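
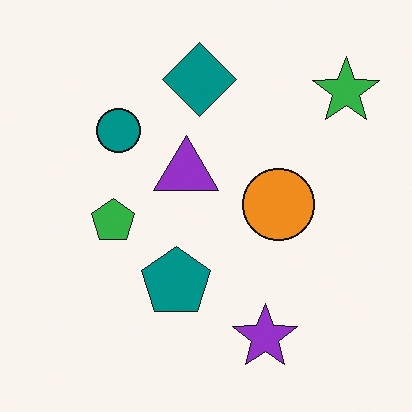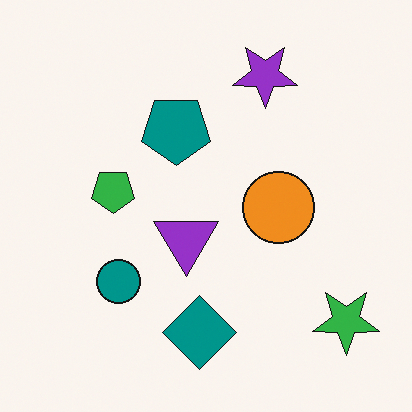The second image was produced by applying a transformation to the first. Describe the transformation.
The second image is the first flipped vertically (top ↔ bottom).

The purple star is in the bottom of the first image and the top of the second — shapes on opposite sides of the horizontal midline have swapped in a mirror flip.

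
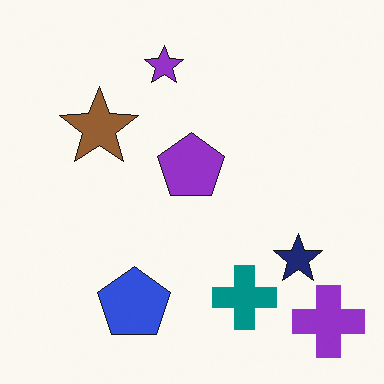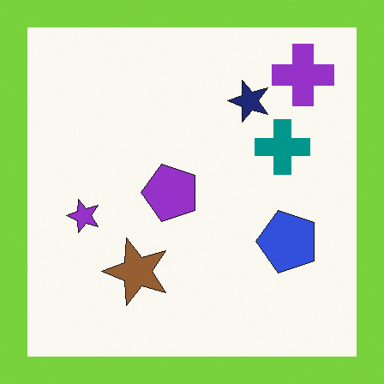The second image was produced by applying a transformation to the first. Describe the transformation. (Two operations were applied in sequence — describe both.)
It was rotated 90° counter-clockwise, then framed with a lime border.

The purple cross sits in the bottom-right of the first image and the top-right of the second — consistent with a whole-image 90° counter-clockwise rotation. A solid lime frame runs around the edge of the second image, with the content slightly shrunk inside it.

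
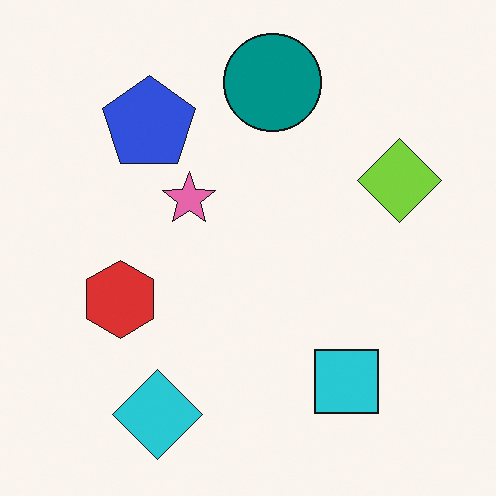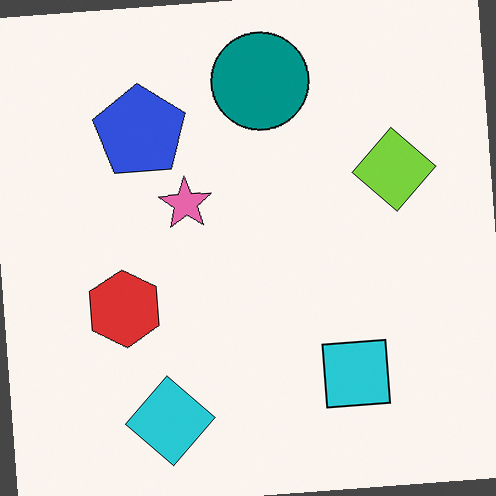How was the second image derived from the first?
The second image is the first rotated counter-clockwise by a slight angle.

Every shape is tilted by the same angle and the image corners show triangular fill wedges — a whole-image rotation by a non-right angle.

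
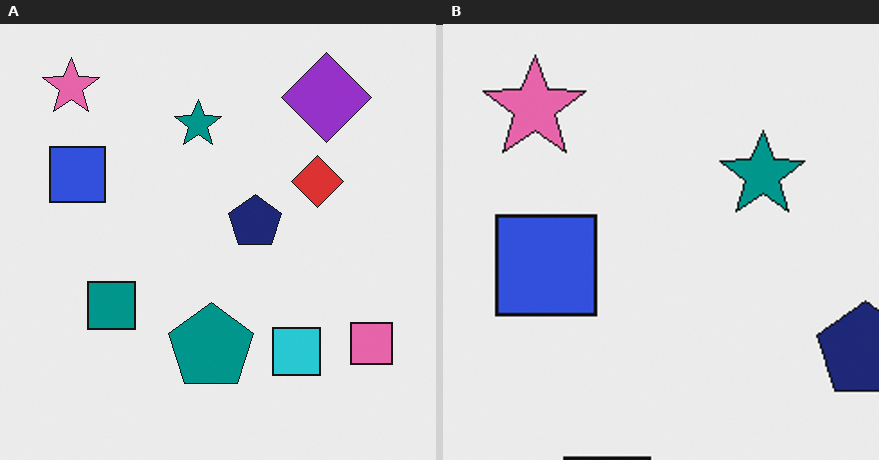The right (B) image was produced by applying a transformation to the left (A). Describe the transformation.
The image was cropped to a noticeably smaller region and rescaled.

The visible shapes are larger and the field of view is narrower; shapes near the original edges may be partly or wholly outside the frame — a crop-and-rescale.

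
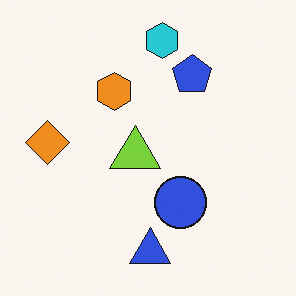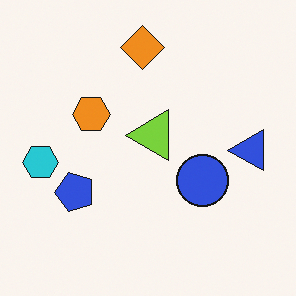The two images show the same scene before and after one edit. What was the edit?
Transposed (reflected across the top-left ↔ bottom-right diagonal).

Shapes have swapped their row and column positions — what was in the top-right is now in the bottom-left — a diagonal reflection.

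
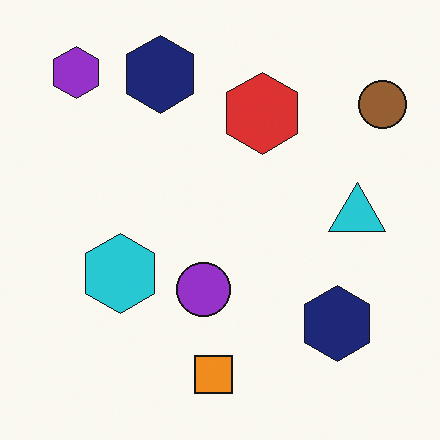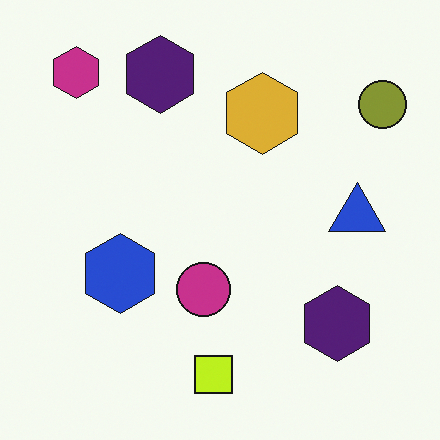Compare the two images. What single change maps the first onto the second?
This is the original image hue-shifted slightly.

Every shape's color has rotated by the same amount around the hue wheel — a uniform hue shift.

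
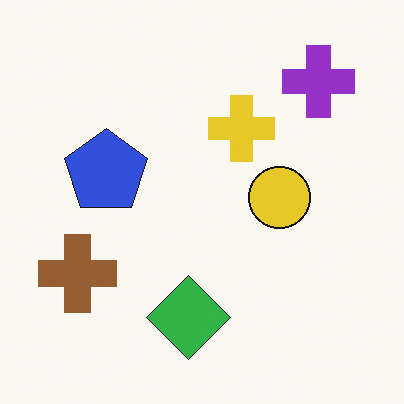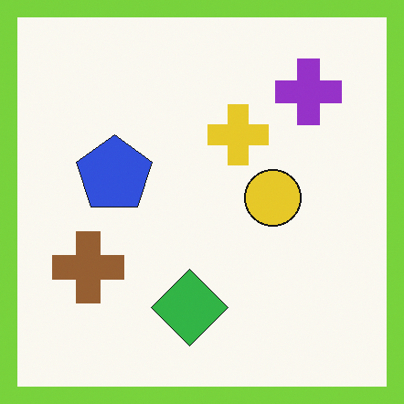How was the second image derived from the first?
The image was framed with a lime border.

A solid lime frame runs around the edge of the second image, with the content slightly shrunk inside it.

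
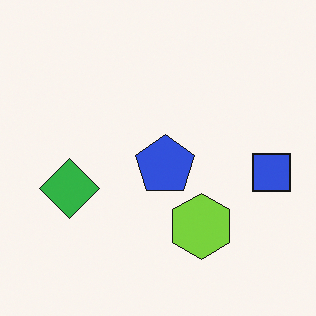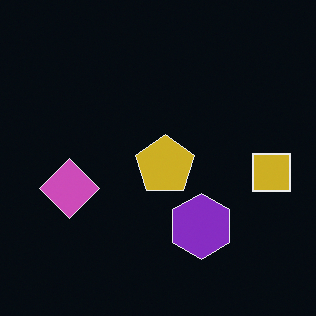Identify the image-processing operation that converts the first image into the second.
The image was color-inverted (negative).

The light background has become dark and every shape's color is its complement — a photographic negative.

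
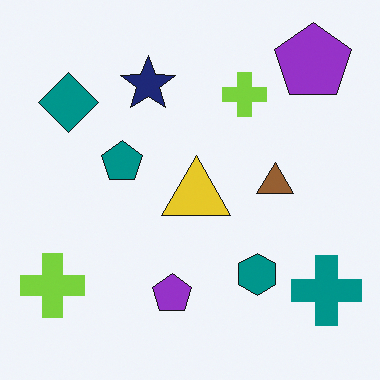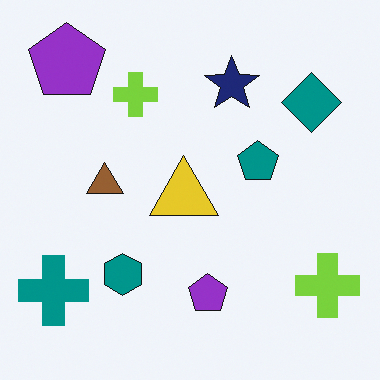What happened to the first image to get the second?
Flipped horizontally (left ↔ right).

The teal cross is in the bottom-right of the first image and the bottom-left of the second — shapes on opposite sides of the vertical midline have swapped in a mirror flip.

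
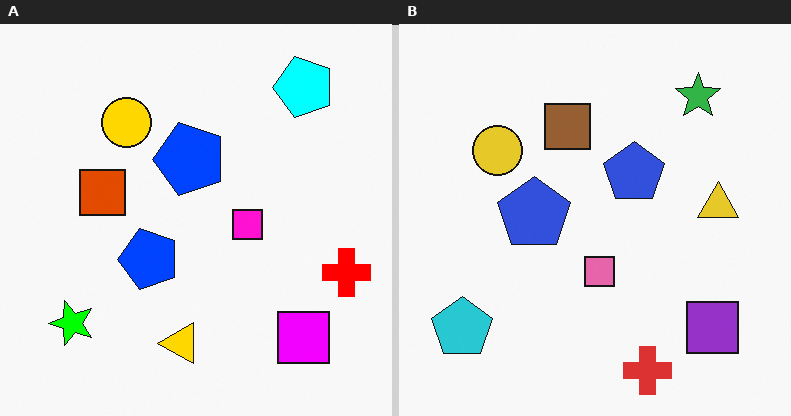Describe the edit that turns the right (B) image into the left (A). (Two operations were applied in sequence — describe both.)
It was heavily oversaturated, then transposed (reflected across the top-left ↔ bottom-right diagonal).

All colors are more vivid — a global saturation change. Shapes have swapped their row and column positions — what was in the top-right is now in the bottom-left — a diagonal reflection.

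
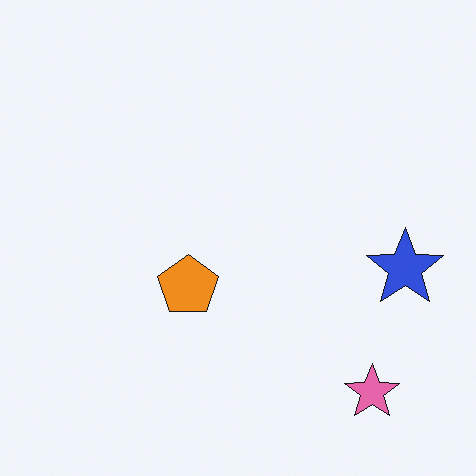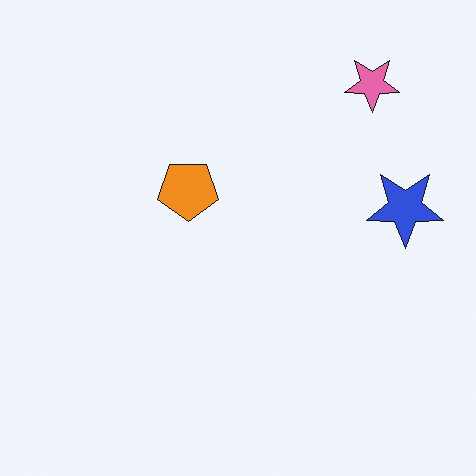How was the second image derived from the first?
It was flipped vertically (top ↔ bottom).

The pink star is in the bottom-right of the first image and the top-right of the second — shapes on opposite sides of the horizontal midline have swapped in a mirror flip.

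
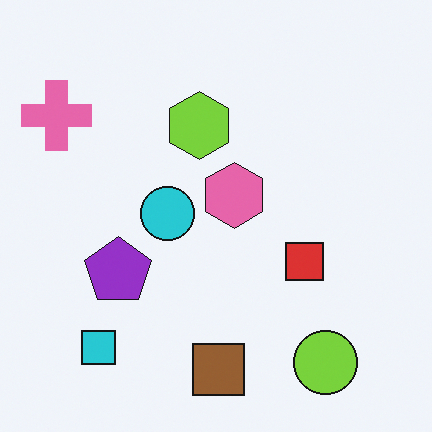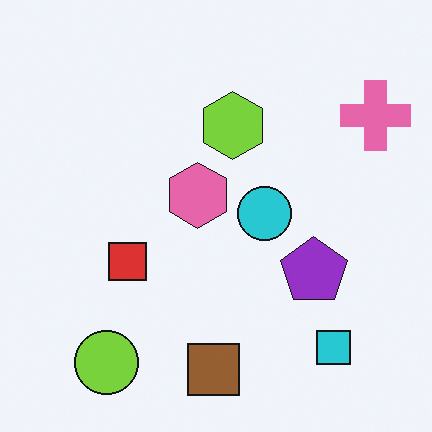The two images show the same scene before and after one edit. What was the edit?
It was flipped horizontally (left ↔ right).

The pink cross is in the top-left of the first image and the top-right of the second — shapes on opposite sides of the vertical midline have swapped in a mirror flip.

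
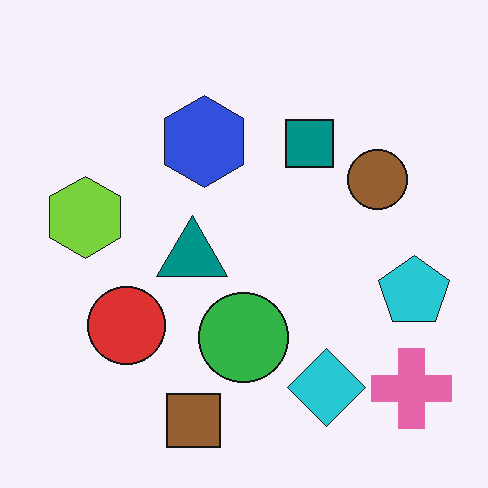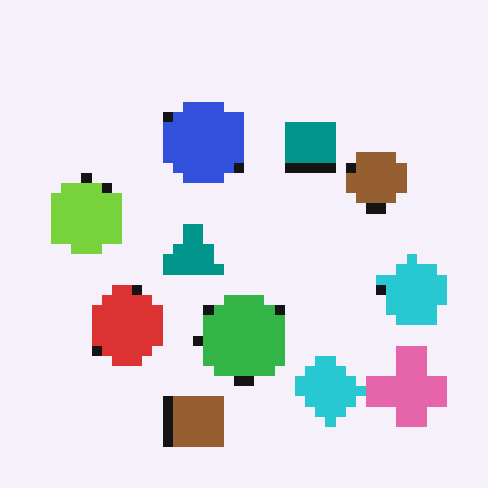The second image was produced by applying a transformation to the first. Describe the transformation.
The image was coarsely pixelated.

Shapes are reduced to large square blocks; fine edges and outlines are lost — a downscale-then-upscale (mosaic) effect.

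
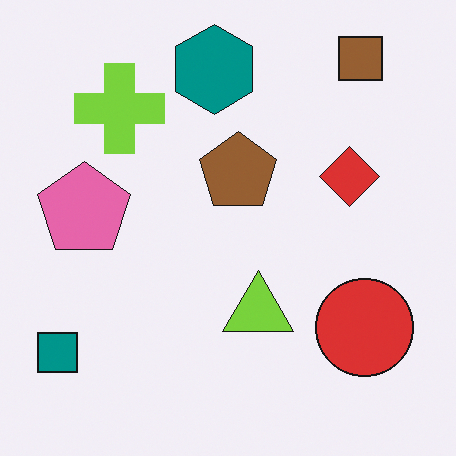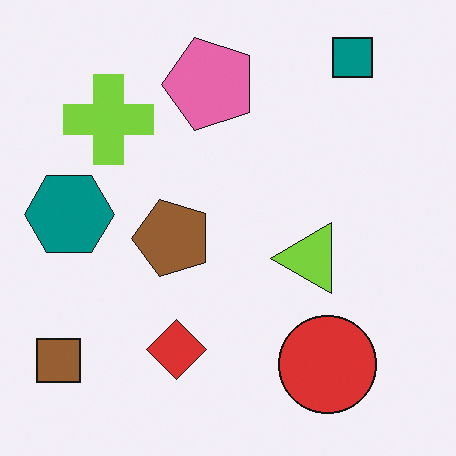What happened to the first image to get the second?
It was transposed (reflected across the top-left ↔ bottom-right diagonal).

Shapes have swapped their row and column positions — what was in the top-right is now in the bottom-left — a diagonal reflection.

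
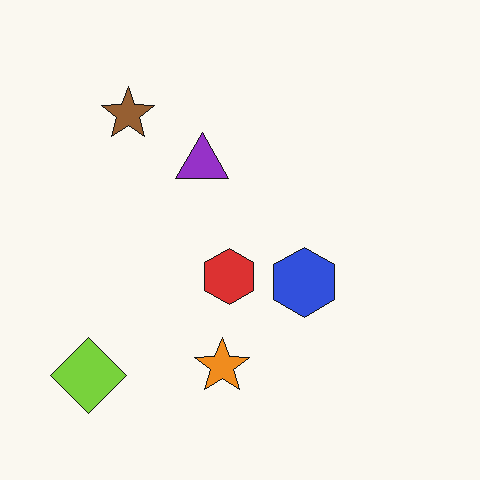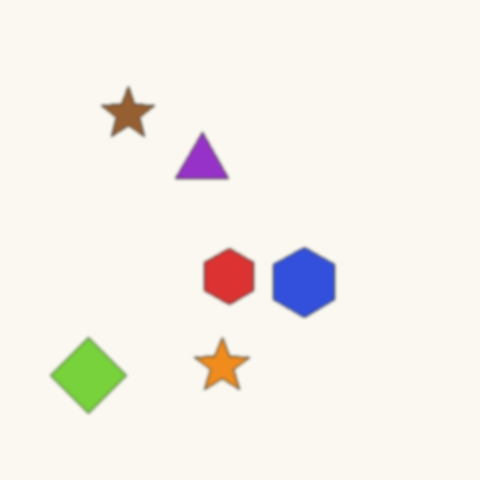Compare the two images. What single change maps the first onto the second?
It was lightly blurred.

Shape edges and outlines are uniformly softened across the whole image.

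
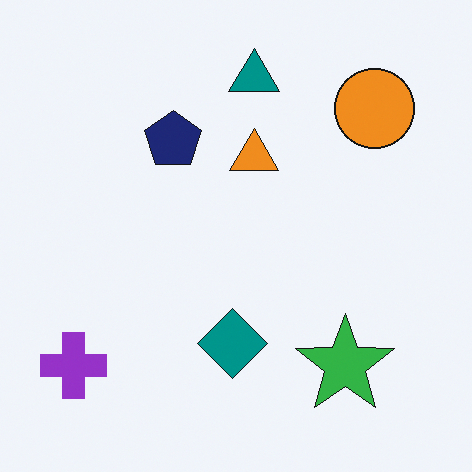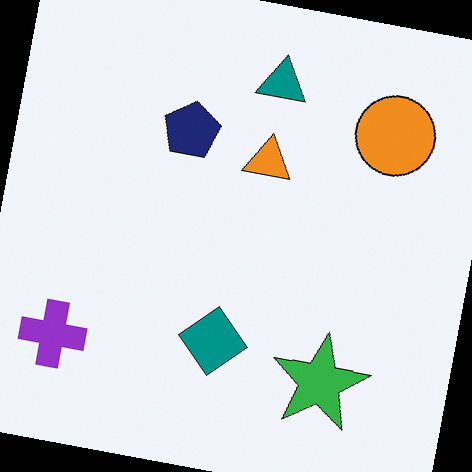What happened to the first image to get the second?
Rotated clockwise by a few degrees.

Every shape is tilted by the same angle and the image corners show triangular fill wedges — a whole-image rotation by a non-right angle.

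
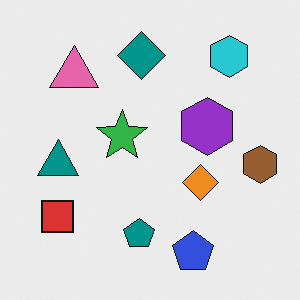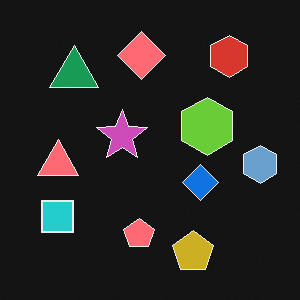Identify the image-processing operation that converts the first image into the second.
The image was color-inverted (negative).

The light background has become dark and every shape's color is its complement — a photographic negative.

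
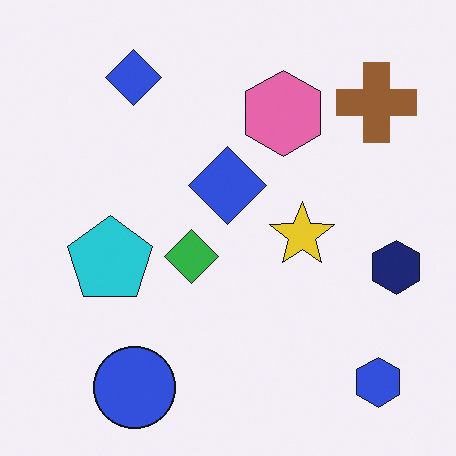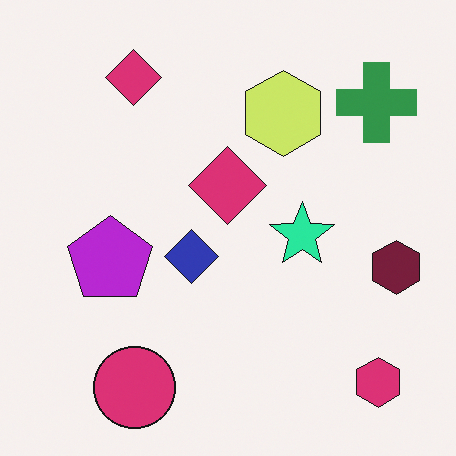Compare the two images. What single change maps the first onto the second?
The transformation is: hue-shifted through roughly a third of the color wheel.

Every shape's color has rotated by the same amount around the hue wheel — a uniform hue shift.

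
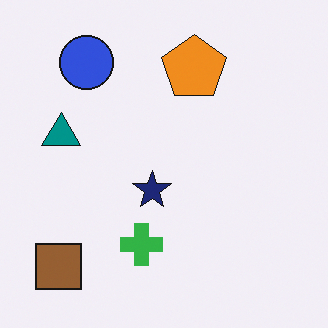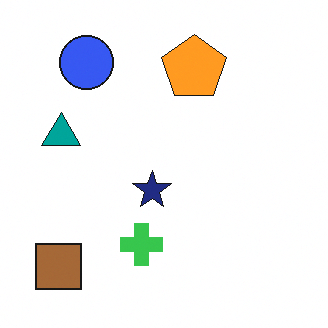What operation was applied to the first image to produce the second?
Slightly brightened.

Every pixel — background and shapes alike — is uniformly brightened.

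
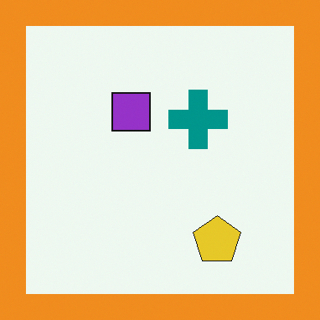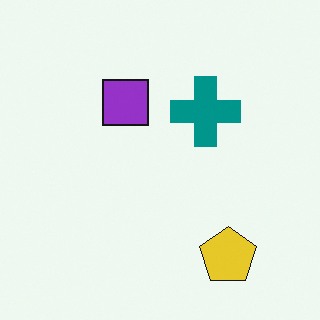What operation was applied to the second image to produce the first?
The transformation is: framed with a orange border.

A solid orange frame runs around the edge of the first image, with the content slightly shrunk inside it.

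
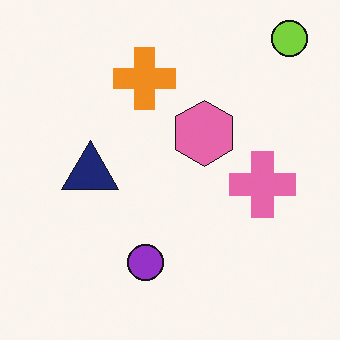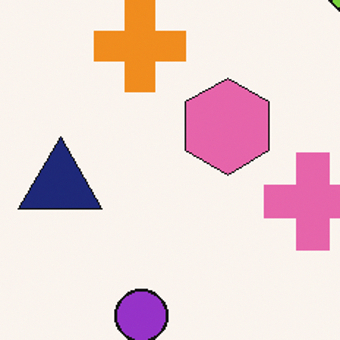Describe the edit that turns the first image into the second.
The second image is the first cropped to a modestly smaller region and rescaled.

The visible shapes are larger and the field of view is narrower; shapes near the original edges may be partly or wholly outside the frame — a crop-and-rescale.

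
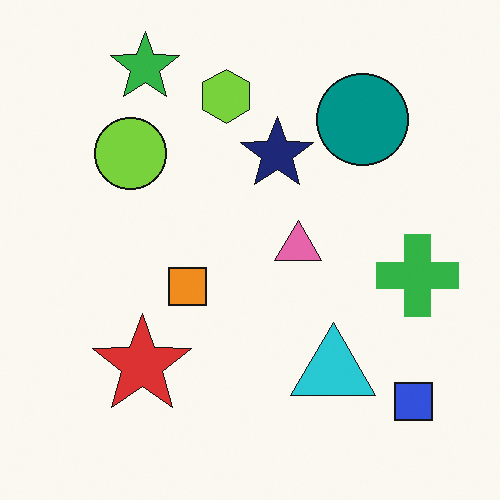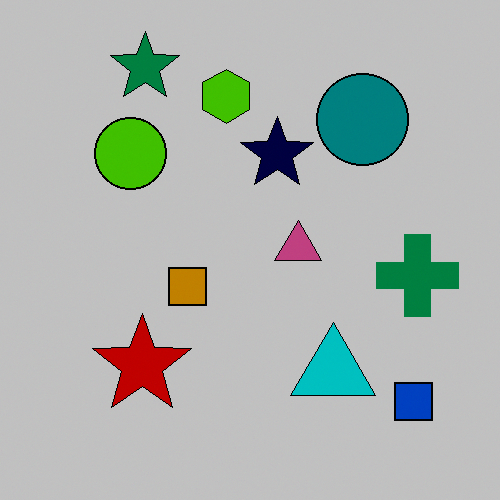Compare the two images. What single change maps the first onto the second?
The transformation is: heavily posterized to just a handful of flat colors.

Each flat color has snapped to a coarser quantized level — most visibly, the near-white background has dropped to a flat grey.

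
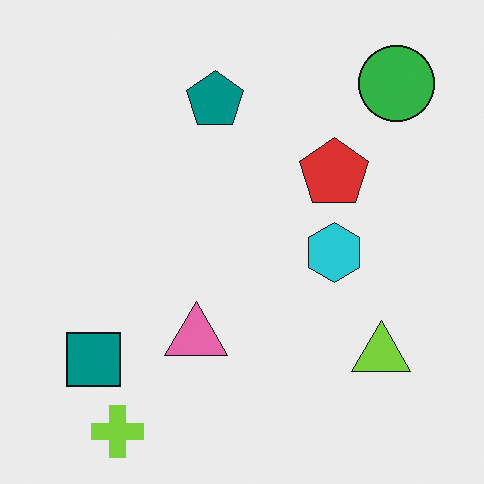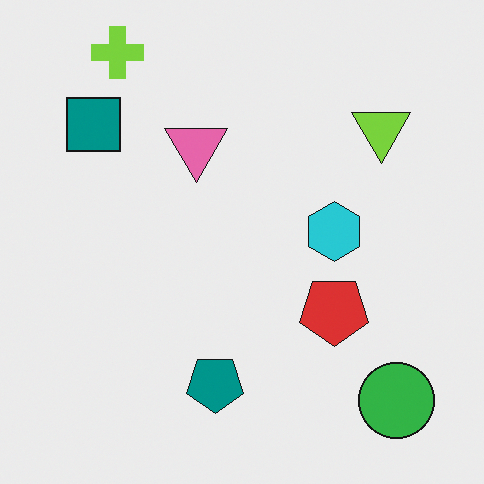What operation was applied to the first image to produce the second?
This is the original image flipped vertically (top ↔ bottom).

The lime cross is in the bottom-left of the first image and the top-left of the second — shapes on opposite sides of the horizontal midline have swapped in a mirror flip.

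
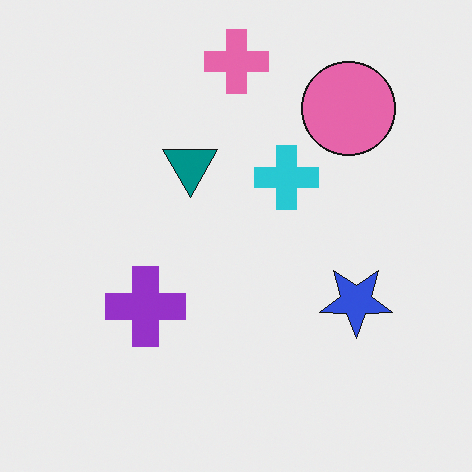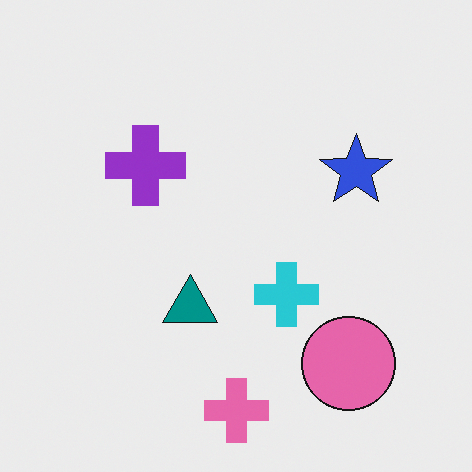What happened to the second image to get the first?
It was flipped vertically (top ↔ bottom).

The pink cross is in the bottom of the second image and the top of the first — shapes on opposite sides of the horizontal midline have swapped in a mirror flip.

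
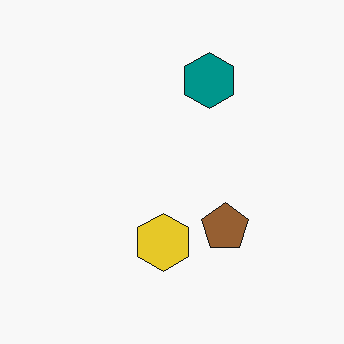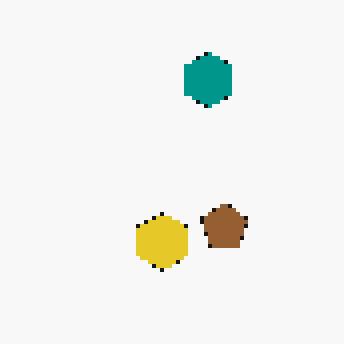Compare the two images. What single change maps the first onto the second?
The transformation is: mildly pixelated.

Shapes are reduced to large square blocks; fine edges and outlines are lost — a downscale-then-upscale (mosaic) effect.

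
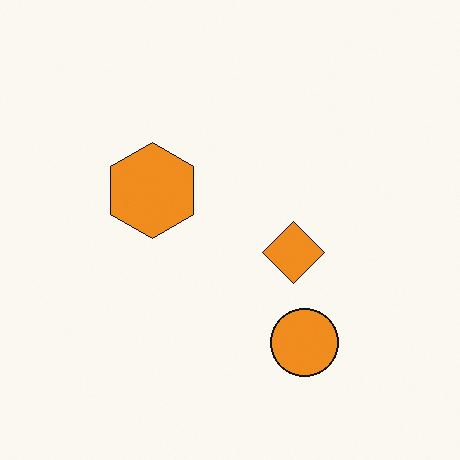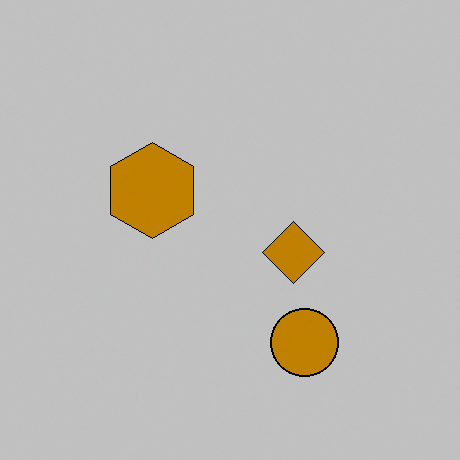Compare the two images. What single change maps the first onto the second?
The second image is the first heavily posterized to just a handful of flat colors.

Each flat color has snapped to a coarser quantized level — most visibly, the near-white background has dropped to a flat grey.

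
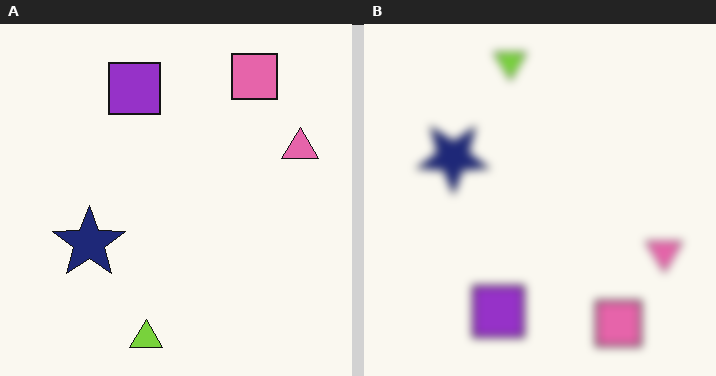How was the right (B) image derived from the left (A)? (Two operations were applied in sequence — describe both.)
This is the original image noticeably gaussian-blurred, then flipped vertically (top ↔ bottom).

Shape edges and outlines are uniformly softened across the whole image. The lime triangle is in the bottom of the left (A) image and the top of the right (B) — shapes on opposite sides of the horizontal midline have swapped in a mirror flip.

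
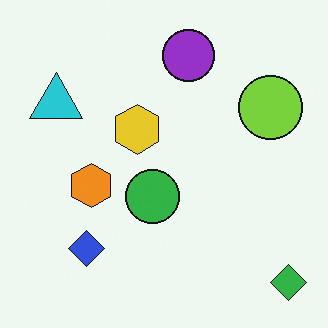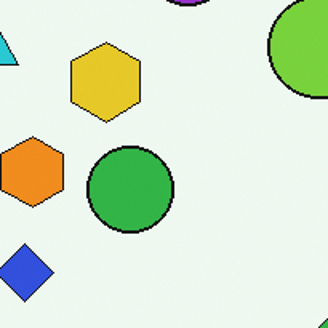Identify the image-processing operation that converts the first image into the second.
The image was cropped to a modestly smaller region and rescaled.

The visible shapes are larger and the field of view is narrower; shapes near the original edges may be partly or wholly outside the frame — a crop-and-rescale.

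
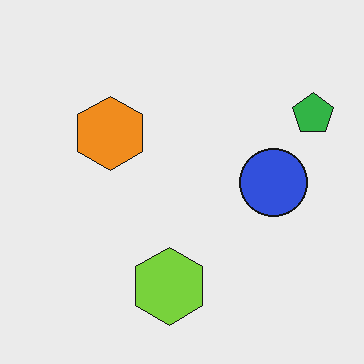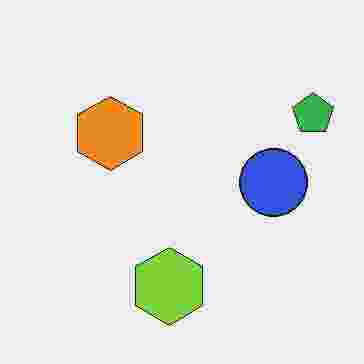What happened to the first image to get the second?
Degraded with heavy JPEG compression.

Blocky 8×8 compression artifacts appear around shape edges and the flat background shows ringing — characteristic JPEG degradation.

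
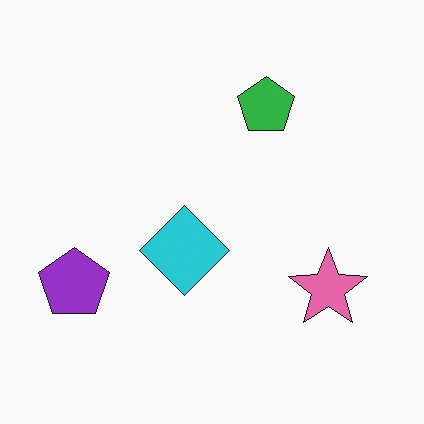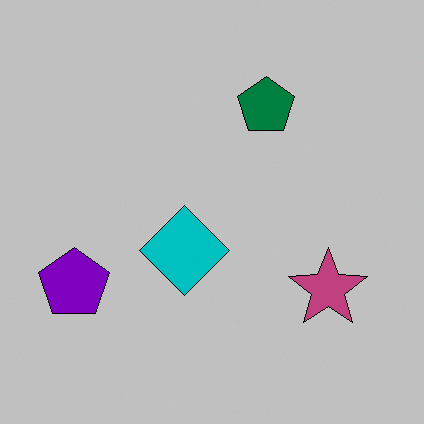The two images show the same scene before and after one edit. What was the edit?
Aggressively posterized.

Each flat color has snapped to a coarser quantized level — most visibly, the near-white background has dropped to a flat grey.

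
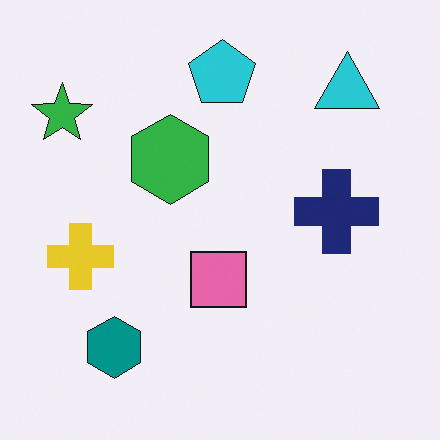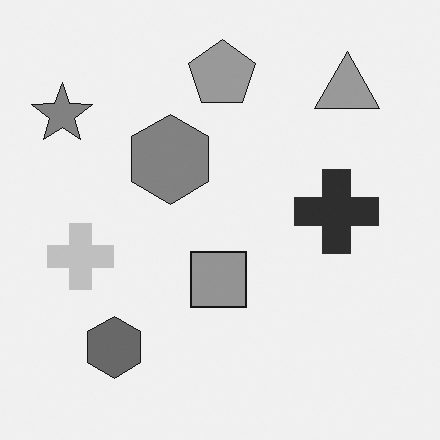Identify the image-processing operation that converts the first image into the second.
The transformation is: converted to grayscale.

All color is removed — every shape is now a shade of grey.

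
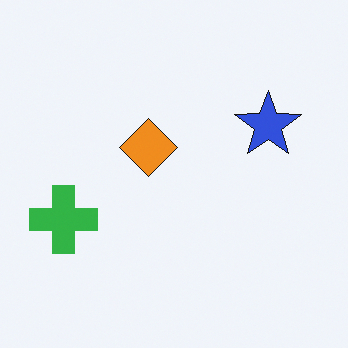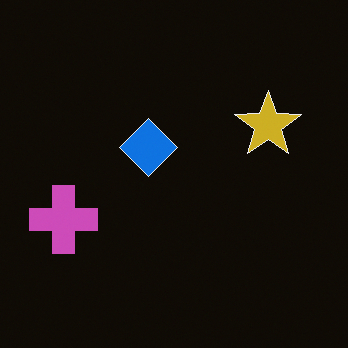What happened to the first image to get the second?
Color-inverted (negative).

The light background has become dark and every shape's color is its complement — a photographic negative.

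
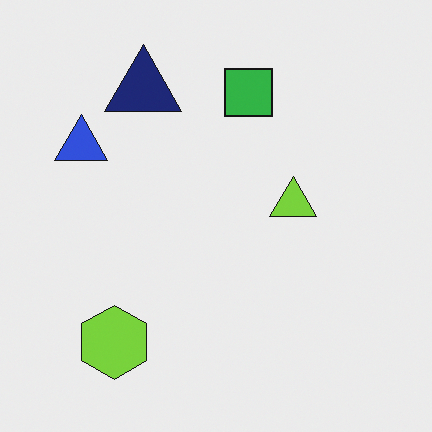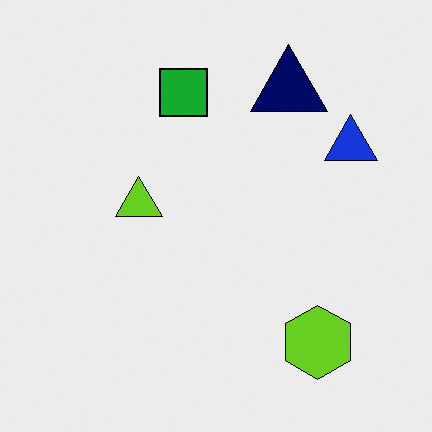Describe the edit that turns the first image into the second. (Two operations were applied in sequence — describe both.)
The second image is the first given slightly increased contrast, then flipped horizontally (left ↔ right).

Tones are pushed away from mid-grey across the whole image — a global contrast change. The blue triangle is in the left of the first image and the right of the second — shapes on opposite sides of the vertical midline have swapped in a mirror flip.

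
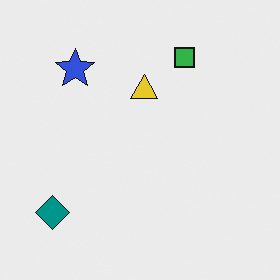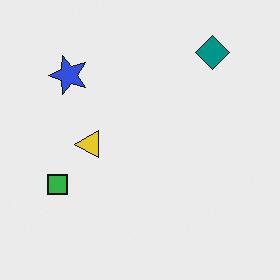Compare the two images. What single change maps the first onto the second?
The transformation is: transposed (reflected across the top-left ↔ bottom-right diagonal).

Shapes have swapped their row and column positions — what was in the top-right is now in the bottom-left — a diagonal reflection.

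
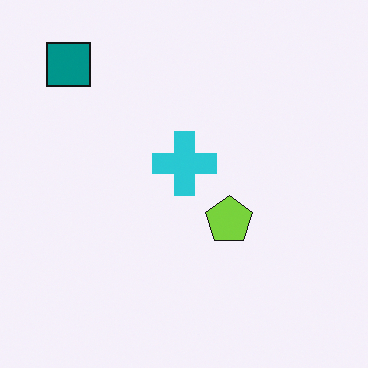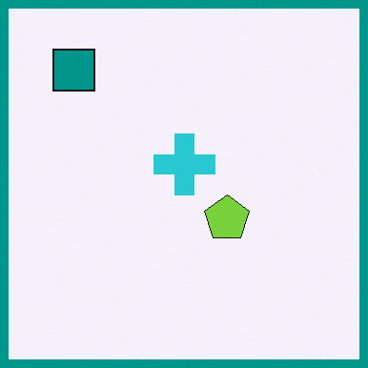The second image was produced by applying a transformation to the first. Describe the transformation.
The image was framed with a teal border.

A solid teal frame runs around the edge of the second image, with the content slightly shrunk inside it.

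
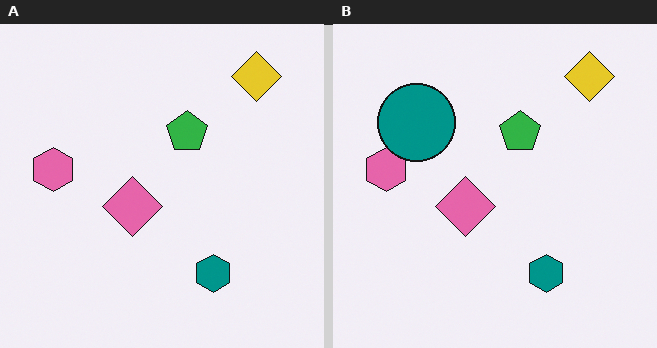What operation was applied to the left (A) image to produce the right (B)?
This is the original image overlaid with an additional teal circle.

A teal circle appears in the right (B) image that is absent from the left (A).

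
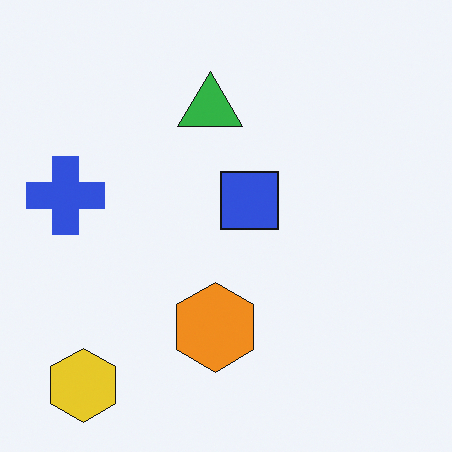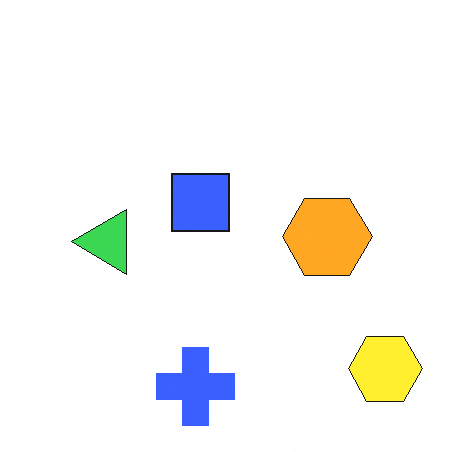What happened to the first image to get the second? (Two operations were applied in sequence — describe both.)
It was brightened a little, then rotated 90° counter-clockwise.

Every pixel — background and shapes alike — is uniformly brightened. The yellow hexagon sits in the bottom-left of the first image and the bottom-right of the second — consistent with a whole-image 90° counter-clockwise rotation.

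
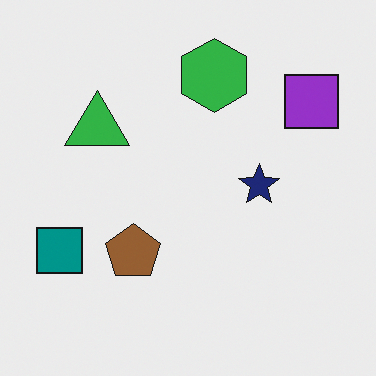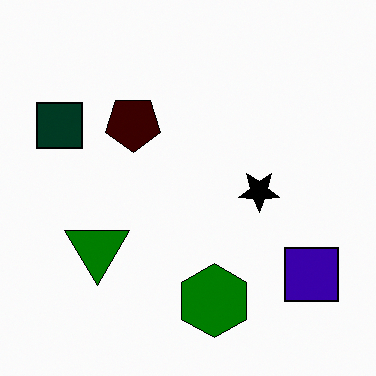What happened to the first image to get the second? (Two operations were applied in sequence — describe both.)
It was boosted in contrast, then flipped vertically (top ↔ bottom).

Tones are pushed away from mid-grey across the whole image — a global contrast change. The green hexagon is in the top of the first image and the bottom of the second — shapes on opposite sides of the horizontal midline have swapped in a mirror flip.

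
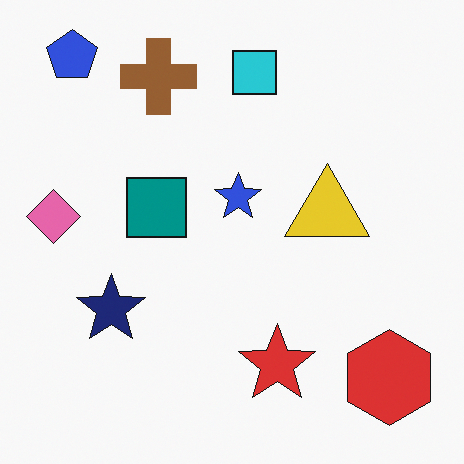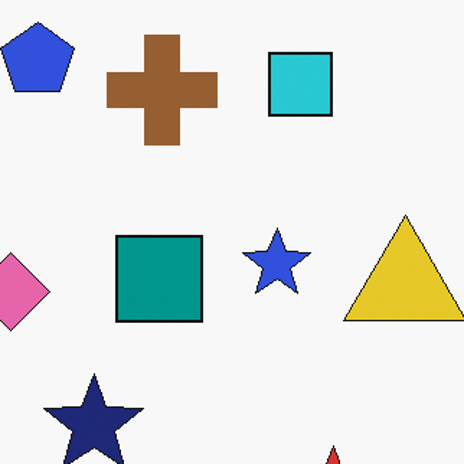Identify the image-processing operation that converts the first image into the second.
Cropped slightly and scaled back up.

The visible shapes are larger and the field of view is narrower; shapes near the original edges may be partly or wholly outside the frame — a crop-and-rescale.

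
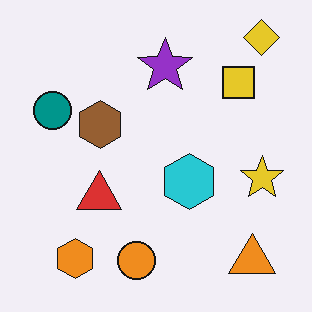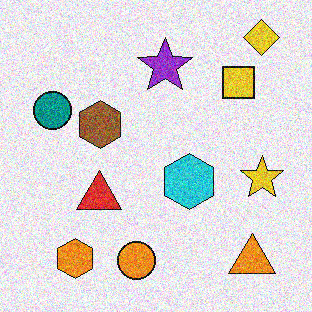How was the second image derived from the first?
The second image is the first degraded with strong gaussian noise.

Random speckle covers the whole image, including the flat background.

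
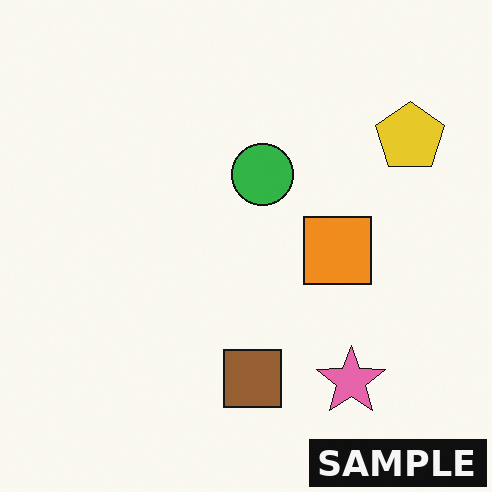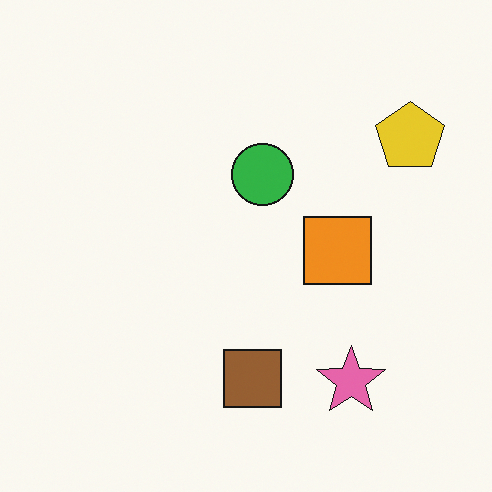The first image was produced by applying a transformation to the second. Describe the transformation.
This is the original image watermarked with the text "SAMPLE" in the lower-right corner.

A dark label reading "SAMPLE" appears in the lower-right corner.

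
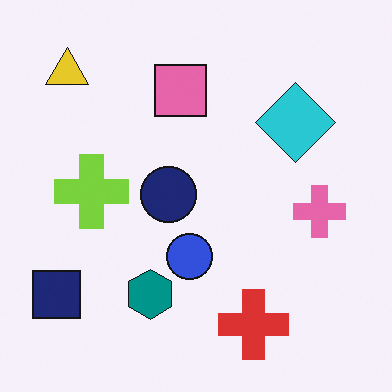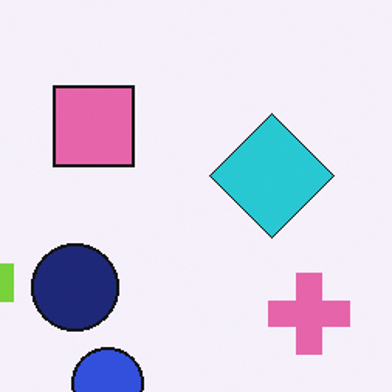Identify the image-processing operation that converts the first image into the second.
Cropped to a modestly smaller region and rescaled.

The visible shapes are larger and the field of view is narrower; shapes near the original edges may be partly or wholly outside the frame — a crop-and-rescale.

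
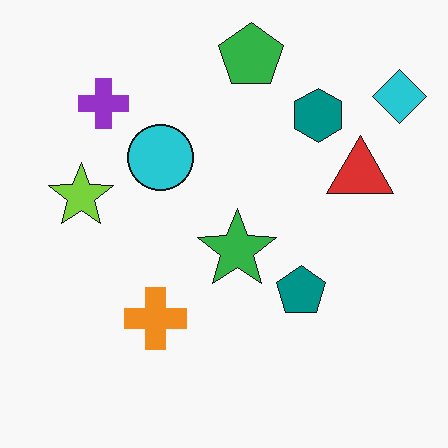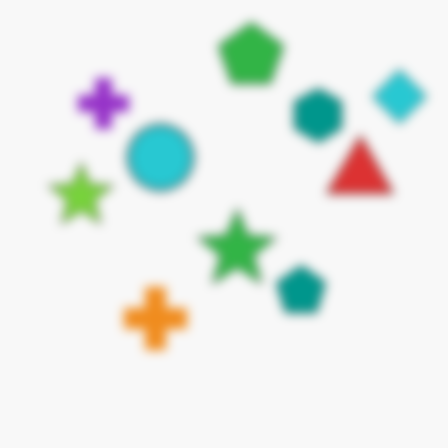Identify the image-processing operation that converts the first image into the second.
This is the original image strongly gaussian-blurred.

Shape edges and outlines are uniformly softened across the whole image.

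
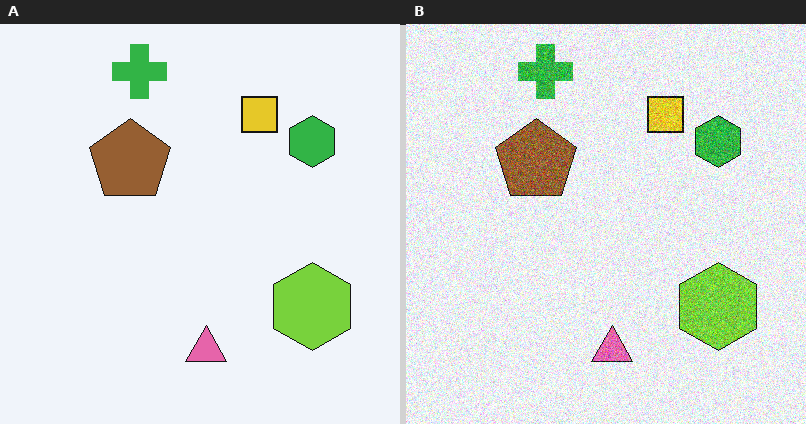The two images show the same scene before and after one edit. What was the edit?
It was degraded with heavy additive noise.

Random speckle covers the whole image, including the flat background.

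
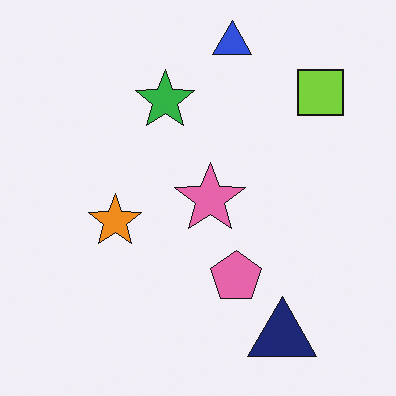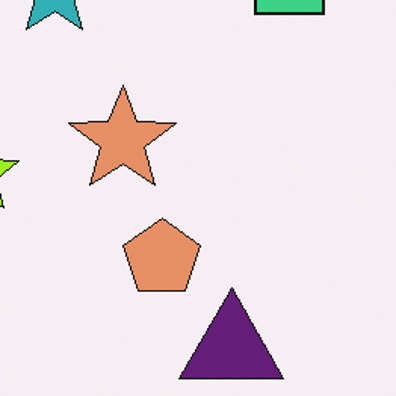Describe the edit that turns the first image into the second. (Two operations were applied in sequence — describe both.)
Hue-shifted slightly, then cropped slightly and scaled back up.

Every shape's color has rotated by the same amount around the hue wheel — a uniform hue shift. The visible shapes are larger and the field of view is narrower; shapes near the original edges may be partly or wholly outside the frame — a crop-and-rescale.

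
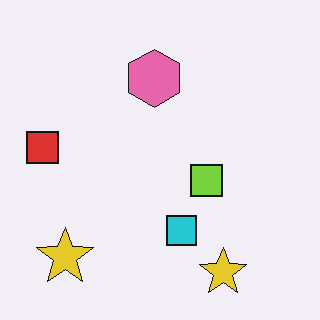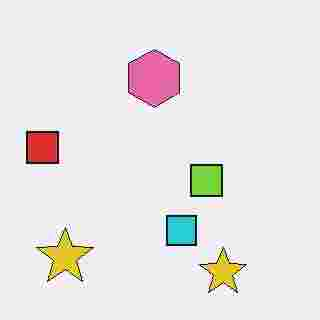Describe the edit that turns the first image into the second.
The transformation is: degraded with heavy JPEG compression.

Blocky 8×8 compression artifacts appear around shape edges and the flat background shows ringing — characteristic JPEG degradation.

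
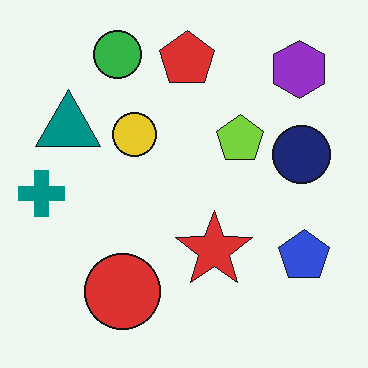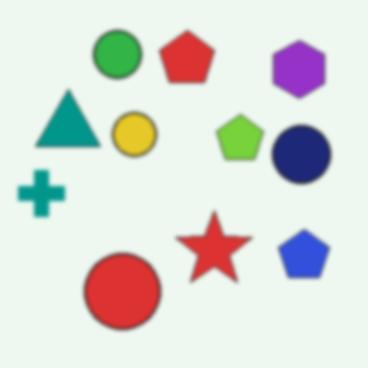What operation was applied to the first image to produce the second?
The image was given a subtle gaussian blur.

Shape edges and outlines are uniformly softened across the whole image.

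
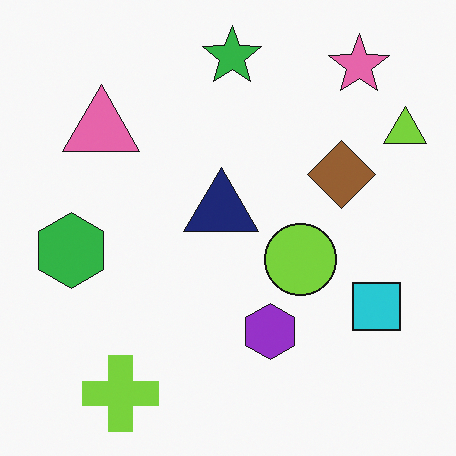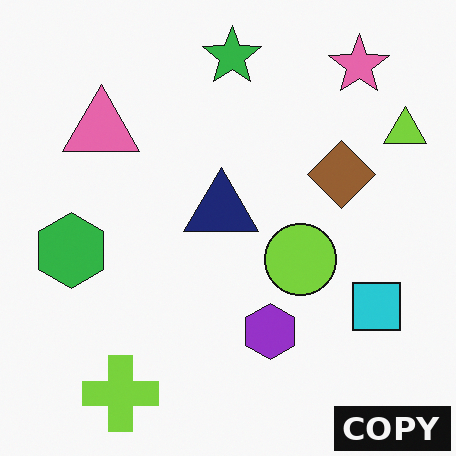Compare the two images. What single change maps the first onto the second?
The second image is the first watermarked with the text "COPY" in the lower-right corner.

A dark label reading "COPY" appears in the lower-right corner.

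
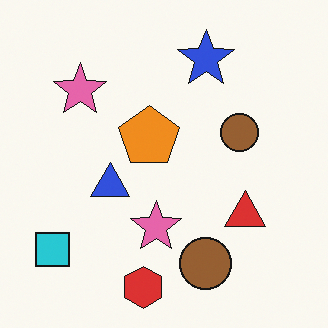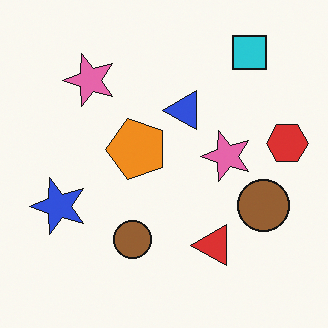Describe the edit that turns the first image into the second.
This is the original image transposed (reflected across the top-left ↔ bottom-right diagonal).

Shapes have swapped their row and column positions — what was in the top-right is now in the bottom-left — a diagonal reflection.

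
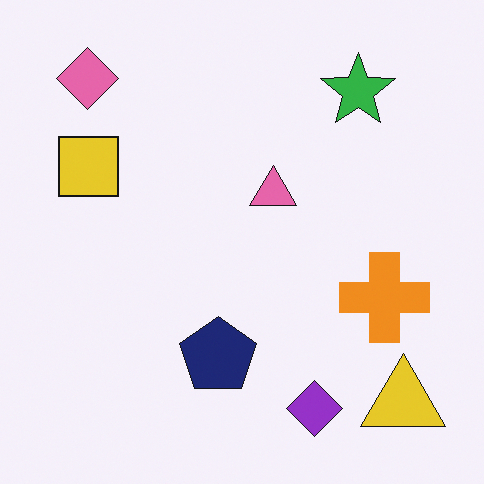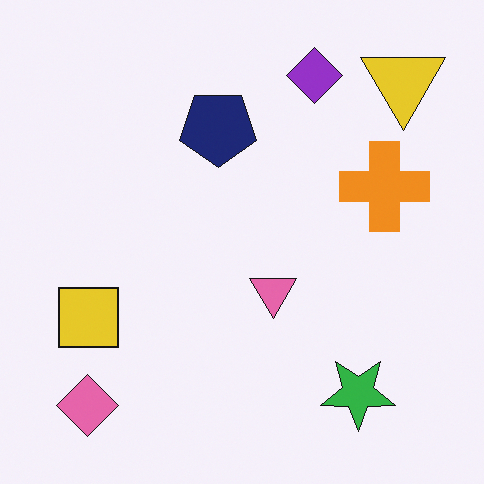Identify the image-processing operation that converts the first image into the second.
This is the original image flipped vertically (top ↔ bottom).

The purple diamond is in the bottom of the first image and the top of the second — shapes on opposite sides of the horizontal midline have swapped in a mirror flip.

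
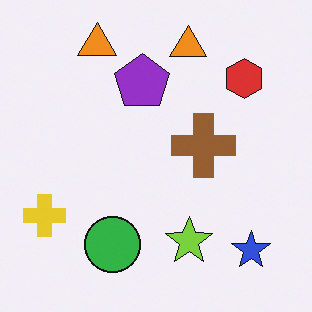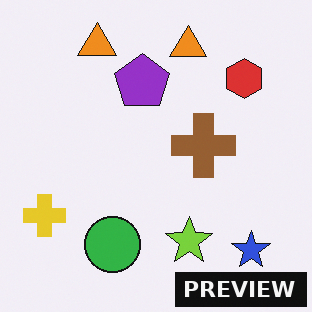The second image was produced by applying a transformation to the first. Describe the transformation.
The image was watermarked with the text "PREVIEW" in the lower-right corner.

A dark label reading "PREVIEW" appears in the lower-right corner.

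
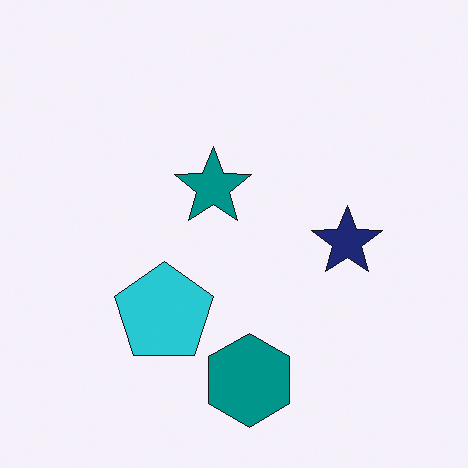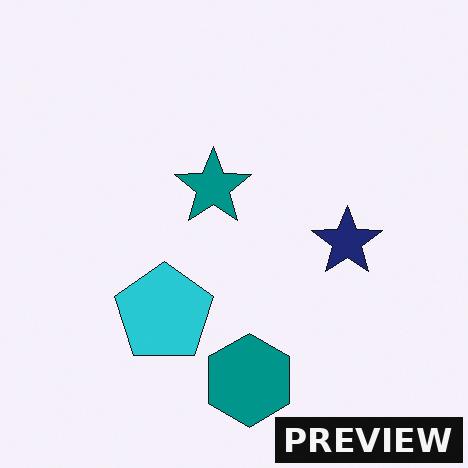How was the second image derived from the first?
Watermarked with the text "PREVIEW" in the lower-right corner.

A dark label reading "PREVIEW" appears in the lower-right corner.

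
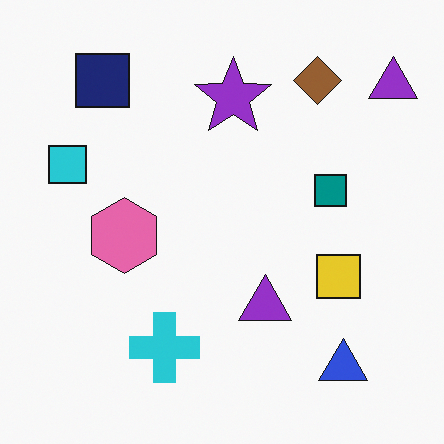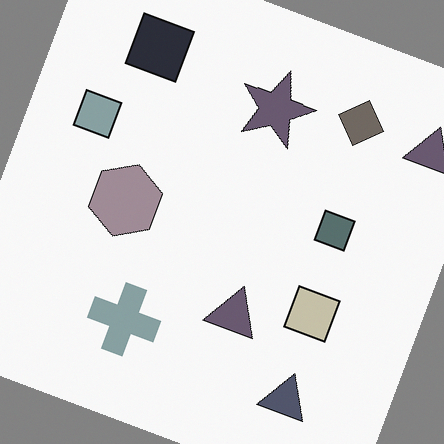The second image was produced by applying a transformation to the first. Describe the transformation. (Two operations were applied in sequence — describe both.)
The second image is the first rotated clockwise by a clearly visible amount, then made much more muted (saturation change).

Every shape is tilted by the same angle and the image corners show triangular fill wedges — a whole-image rotation by a non-right angle. All colors are more muted and greyish — a global saturation change.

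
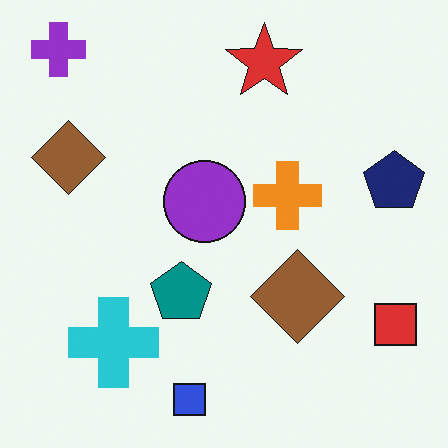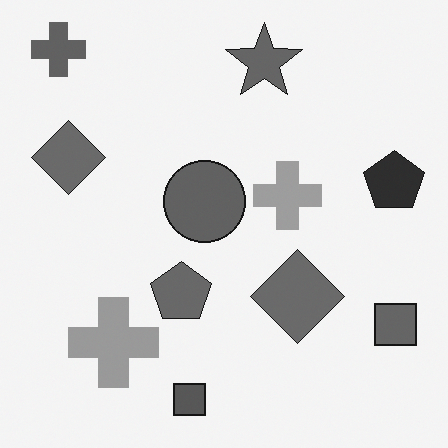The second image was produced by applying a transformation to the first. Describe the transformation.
The image was converted to grayscale.

All color is removed — every shape is now a shade of grey.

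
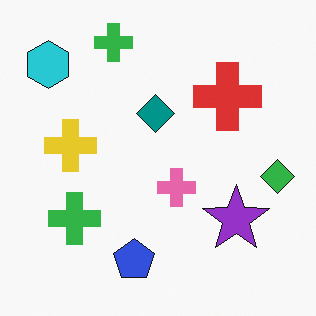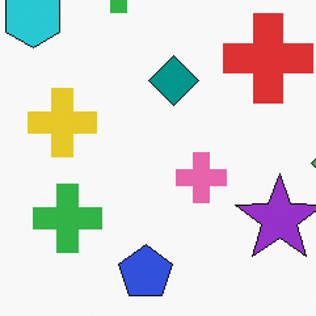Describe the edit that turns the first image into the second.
The image was cropped to a modestly smaller region and rescaled.

The visible shapes are larger and the field of view is narrower; shapes near the original edges may be partly or wholly outside the frame — a crop-and-rescale.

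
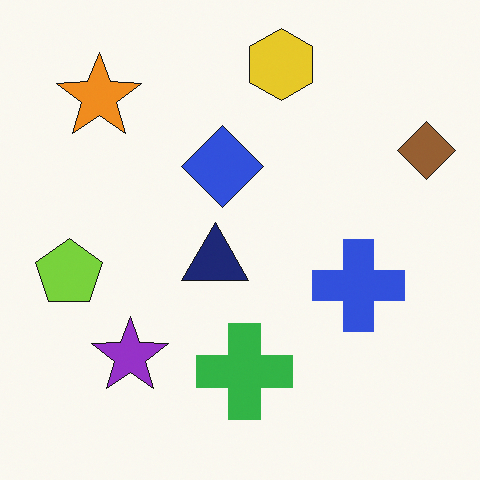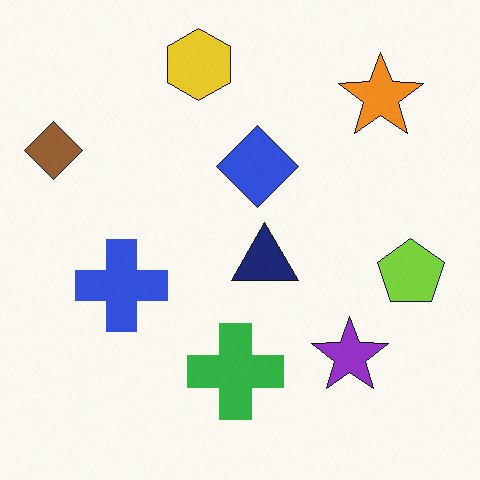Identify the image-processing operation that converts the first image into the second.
The transformation is: flipped horizontally (left ↔ right).

The brown diamond is in the top-right of the first image and the top-left of the second — shapes on opposite sides of the vertical midline have swapped in a mirror flip.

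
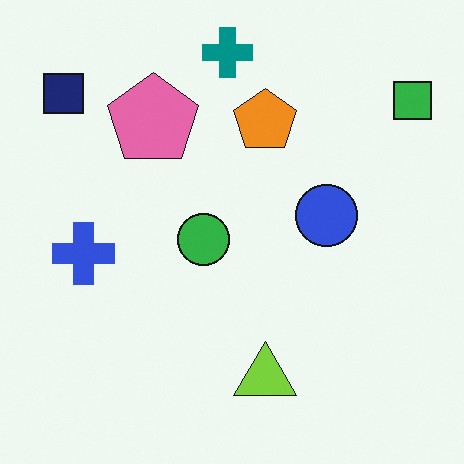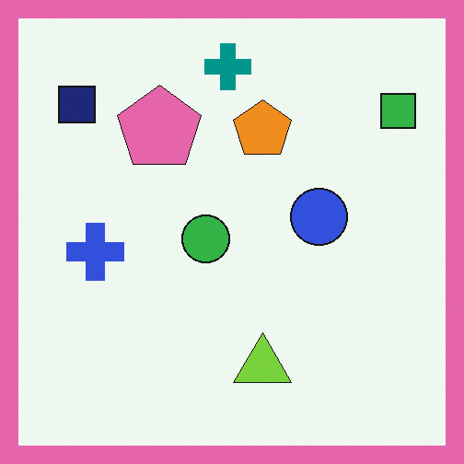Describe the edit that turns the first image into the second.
It was framed with a pink border.

A solid pink frame runs around the edge of the second image, with the content slightly shrunk inside it.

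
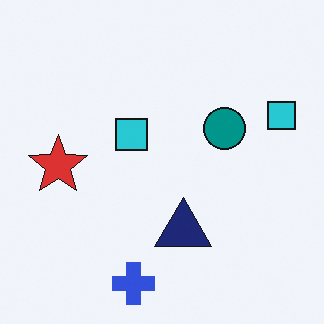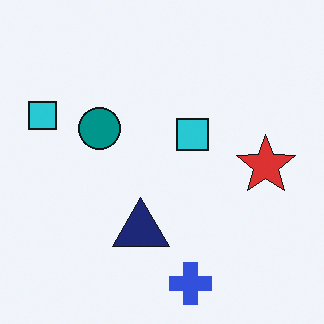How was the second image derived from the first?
This is the original image flipped horizontally (left ↔ right).

The red star is in the left of the first image and the right of the second — shapes on opposite sides of the vertical midline have swapped in a mirror flip.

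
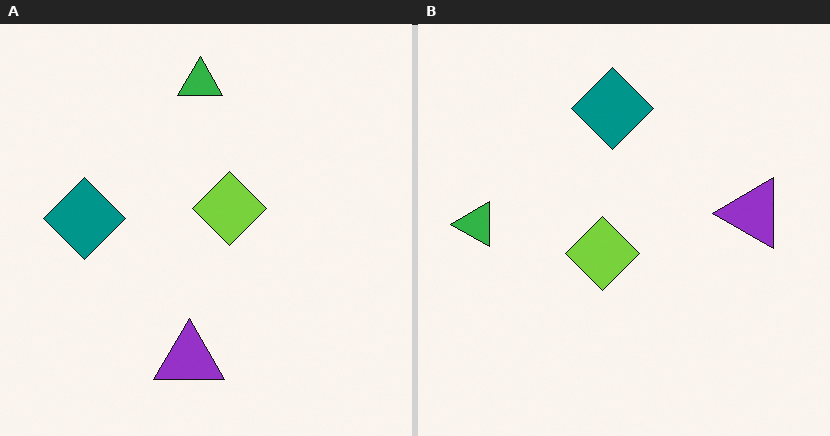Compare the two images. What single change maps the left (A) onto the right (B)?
This is the original image transposed (reflected across the top-left ↔ bottom-right diagonal).

Shapes have swapped their row and column positions — what was in the top-right is now in the bottom-left — a diagonal reflection.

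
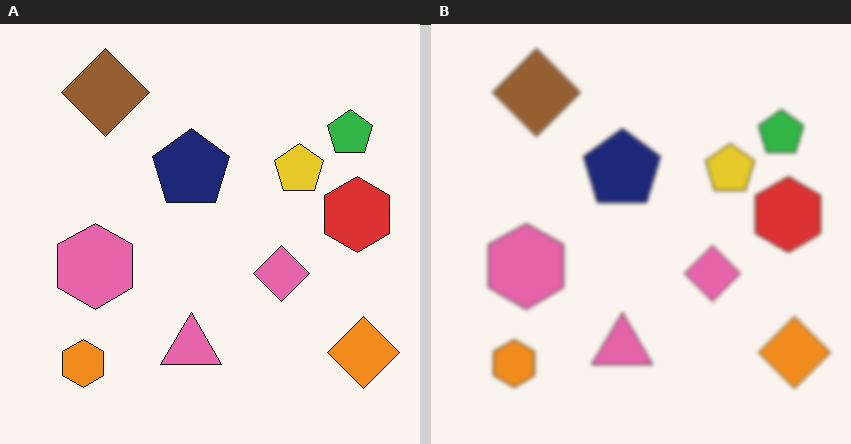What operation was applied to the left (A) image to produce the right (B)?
This is the original image slightly softened.

Shape edges and outlines are uniformly softened across the whole image.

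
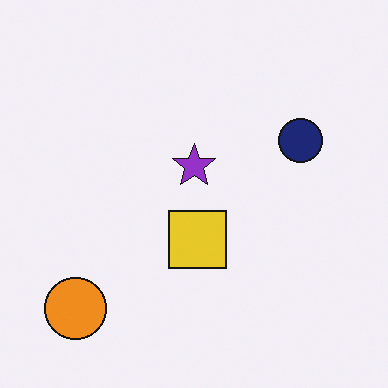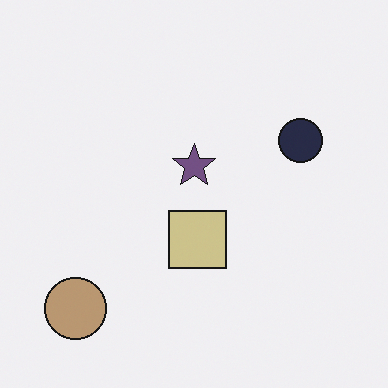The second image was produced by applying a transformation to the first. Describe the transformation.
The image was heavily desaturated.

All colors are more muted and greyish — a global saturation change.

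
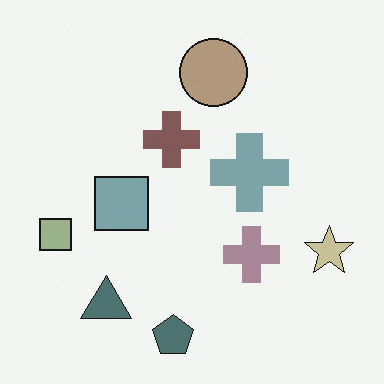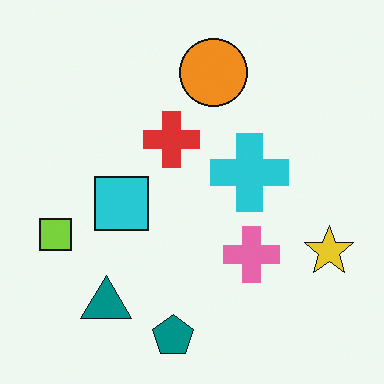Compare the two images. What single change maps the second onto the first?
The transformation is: made much more muted (saturation change).

All colors are more muted and greyish — a global saturation change.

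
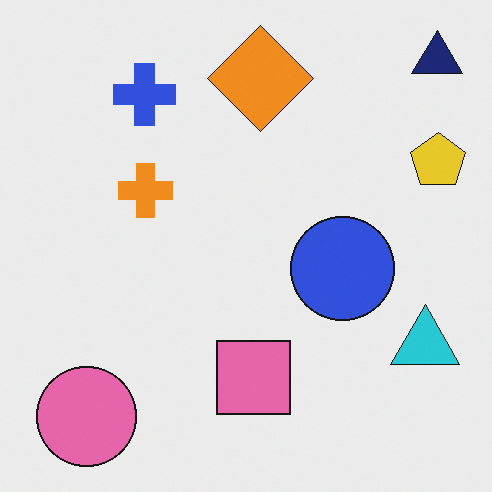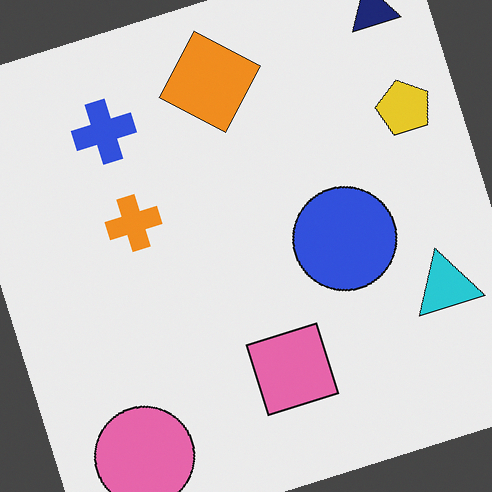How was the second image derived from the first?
This is the original image rotated counter-clockwise by a clearly visible amount.

Every shape is tilted by the same angle and the image corners show triangular fill wedges — a whole-image rotation by a non-right angle.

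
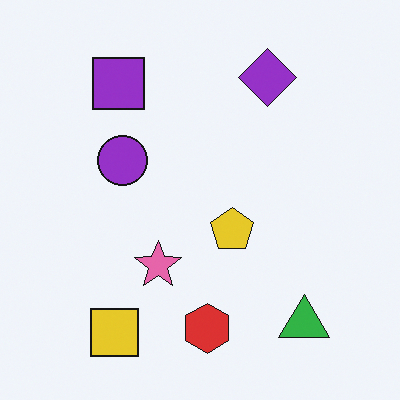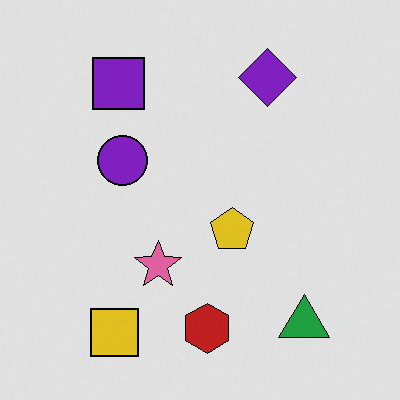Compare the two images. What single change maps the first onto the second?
The second image is the first posterized to a reduced palette.

Each flat color has snapped to a coarser quantized level — most visibly, the near-white background has dropped to a flat grey.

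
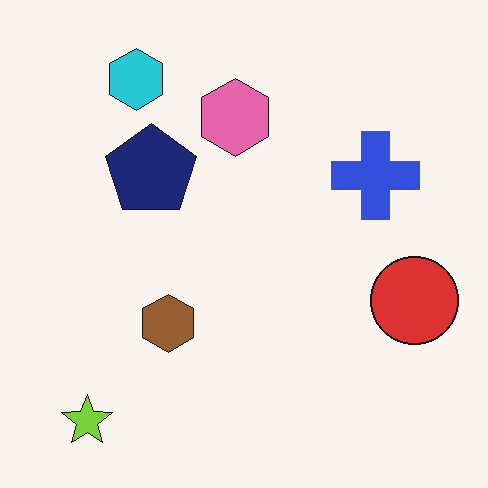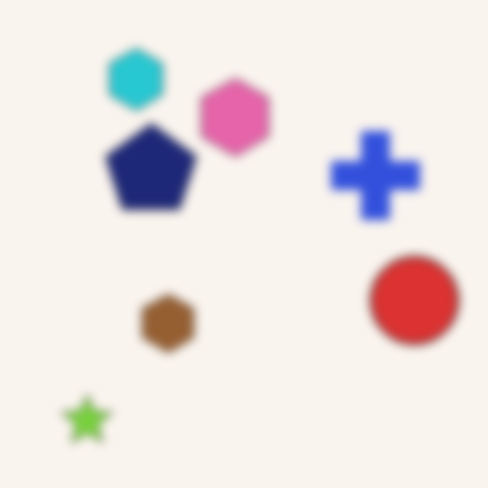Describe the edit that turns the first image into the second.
The second image is the first strongly gaussian-blurred.

Shape edges and outlines are uniformly softened across the whole image.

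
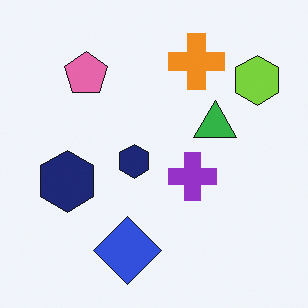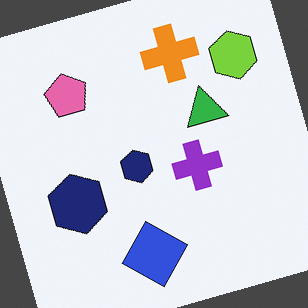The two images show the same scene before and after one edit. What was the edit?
It was rotated counter-clockwise by a clearly visible amount.

Every shape is tilted by the same angle and the image corners show triangular fill wedges — a whole-image rotation by a non-right angle.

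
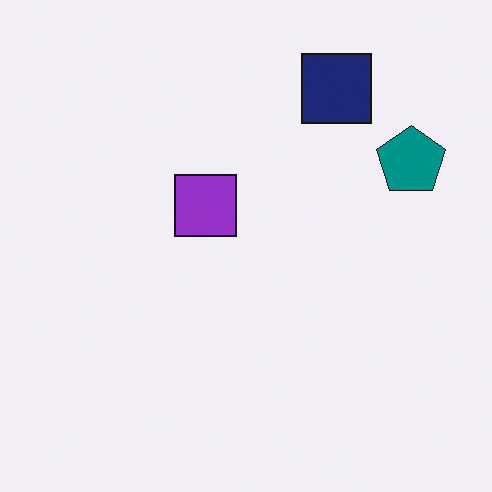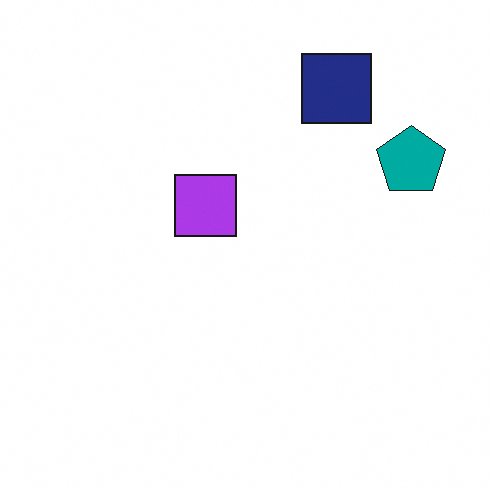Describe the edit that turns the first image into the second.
The transformation is: brightened a little.

Every pixel — background and shapes alike — is uniformly brightened.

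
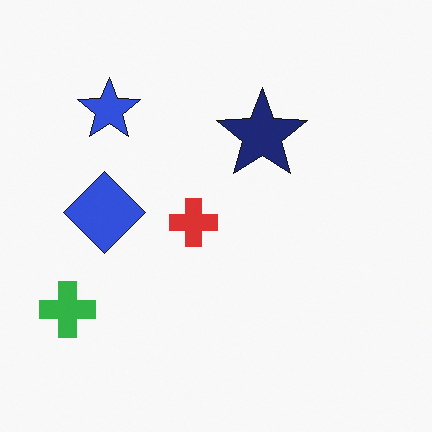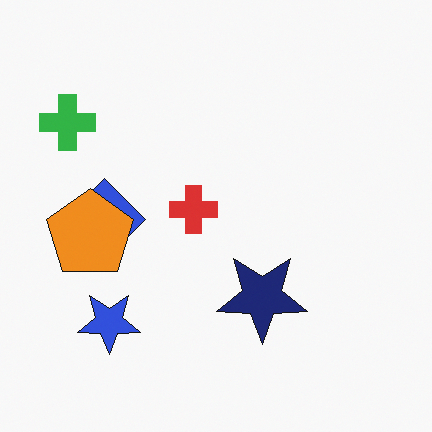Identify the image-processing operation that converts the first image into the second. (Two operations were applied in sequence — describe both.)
It was flipped vertically (top ↔ bottom), then overlaid with an additional orange pentagon.

The blue star is in the top-left of the first image and the bottom-left of the second — shapes on opposite sides of the horizontal midline have swapped in a mirror flip. An orange pentagon appears in the second image that is absent from the first.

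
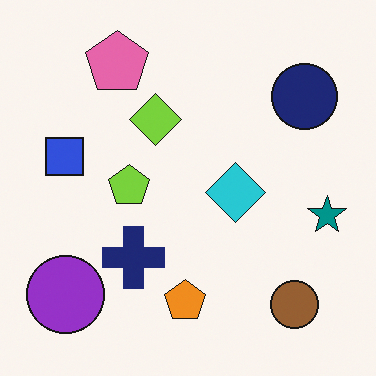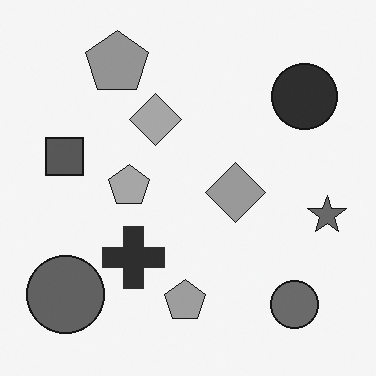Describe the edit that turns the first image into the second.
Converted to grayscale.

All color is removed — every shape is now a shade of grey.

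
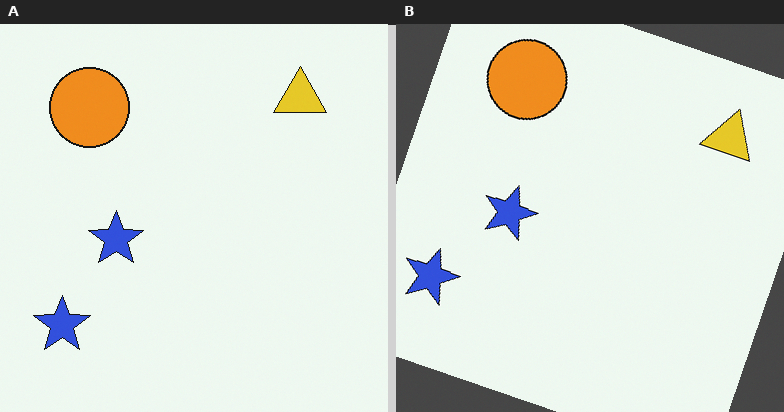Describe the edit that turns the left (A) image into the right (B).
Rotated clockwise by a clearly visible amount.

Every shape is tilted by the same angle and the image corners show triangular fill wedges — a whole-image rotation by a non-right angle.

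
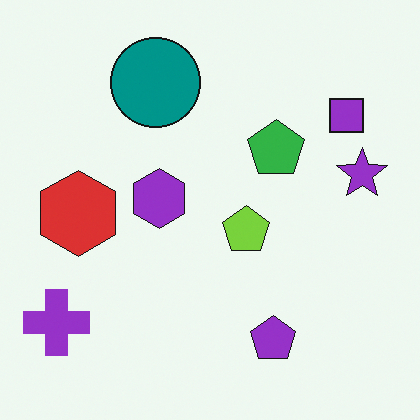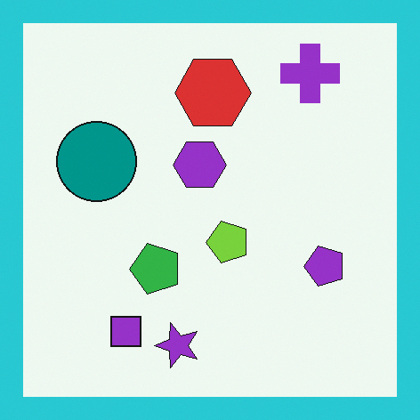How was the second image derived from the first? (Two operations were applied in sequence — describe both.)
The image was transposed (reflected across the top-left ↔ bottom-right diagonal), then framed with a cyan border.

Shapes have swapped their row and column positions — what was in the top-right is now in the bottom-left — a diagonal reflection. A solid cyan frame runs around the edge of the second image, with the content slightly shrunk inside it.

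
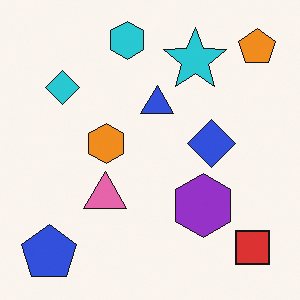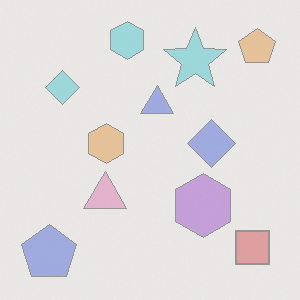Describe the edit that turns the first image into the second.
It was washed out (contrast reduced).

Tones are pushed toward mid-grey across the whole image — a global contrast change.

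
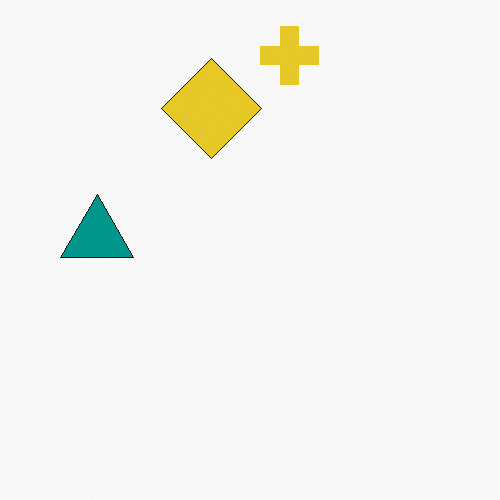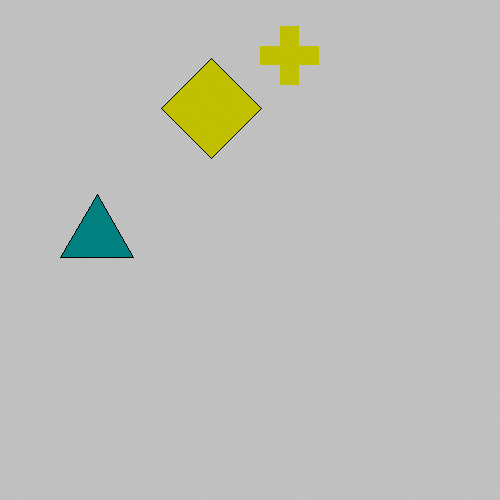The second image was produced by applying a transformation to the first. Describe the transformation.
The image was aggressively posterized.

Each flat color has snapped to a coarser quantized level — most visibly, the near-white background has dropped to a flat grey.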